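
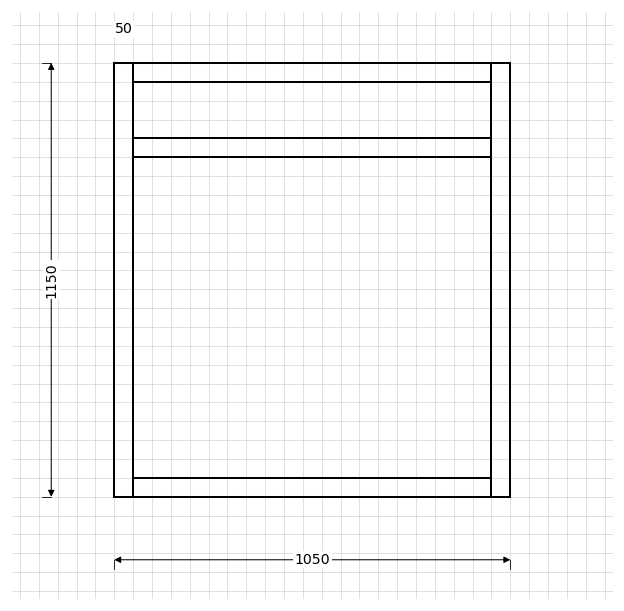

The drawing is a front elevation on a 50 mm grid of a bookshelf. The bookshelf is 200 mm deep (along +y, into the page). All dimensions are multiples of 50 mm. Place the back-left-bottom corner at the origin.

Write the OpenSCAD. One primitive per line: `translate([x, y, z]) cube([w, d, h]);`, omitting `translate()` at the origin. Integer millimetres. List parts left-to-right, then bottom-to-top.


cube([50, 200, 1150]);
translate([50, 0, 0]) cube([950, 200, 50]);
translate([50, 0, 900]) cube([950, 200, 50]);
translate([50, 0, 1100]) cube([950, 200, 50]);
translate([1000, 0, 0]) cube([50, 200, 1150]);


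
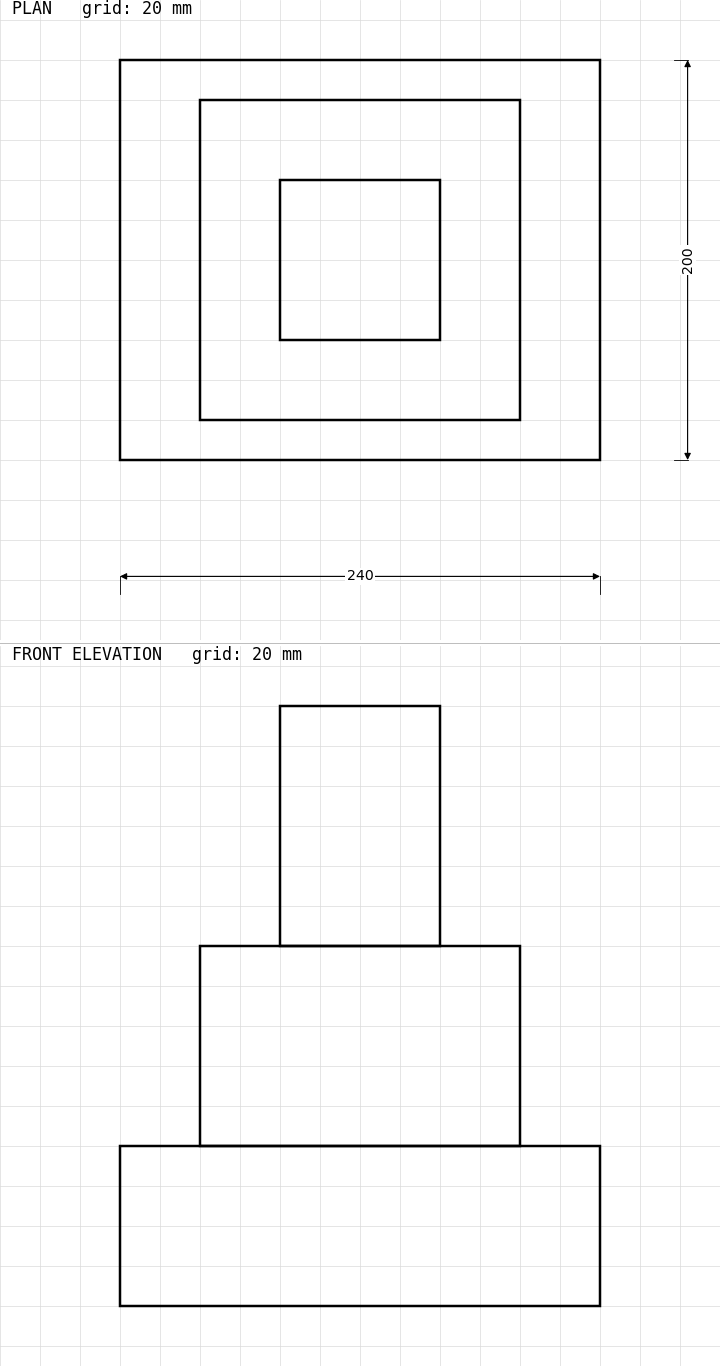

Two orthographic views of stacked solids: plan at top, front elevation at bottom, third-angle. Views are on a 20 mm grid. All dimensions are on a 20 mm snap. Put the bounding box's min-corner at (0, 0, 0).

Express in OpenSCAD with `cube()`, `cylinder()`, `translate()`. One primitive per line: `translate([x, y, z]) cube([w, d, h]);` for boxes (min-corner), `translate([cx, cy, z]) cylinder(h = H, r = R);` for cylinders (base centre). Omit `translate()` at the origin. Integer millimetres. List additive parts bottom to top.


cube([240, 200, 80]);
translate([40, 20, 80]) cube([160, 160, 100]);
translate([80, 60, 180]) cube([80, 80, 120]);


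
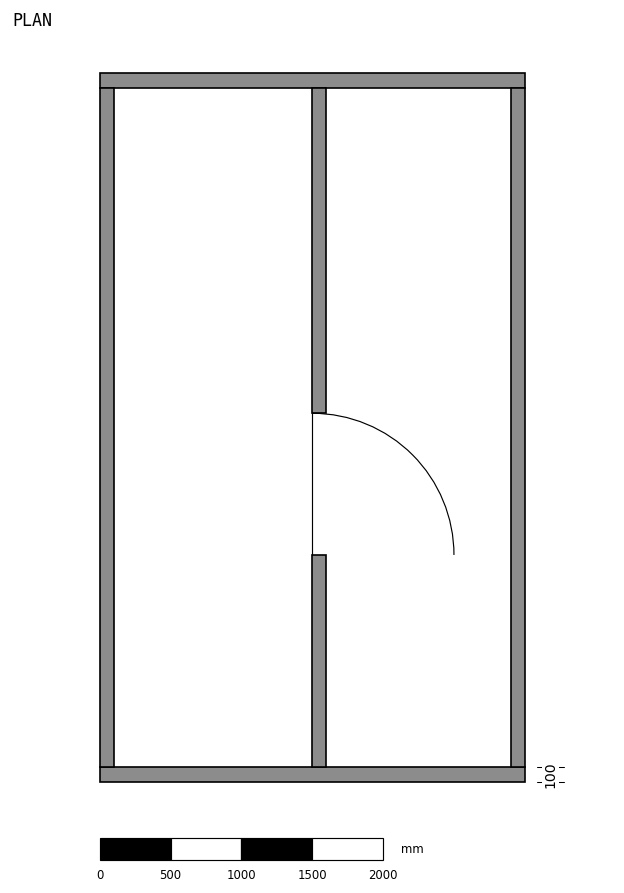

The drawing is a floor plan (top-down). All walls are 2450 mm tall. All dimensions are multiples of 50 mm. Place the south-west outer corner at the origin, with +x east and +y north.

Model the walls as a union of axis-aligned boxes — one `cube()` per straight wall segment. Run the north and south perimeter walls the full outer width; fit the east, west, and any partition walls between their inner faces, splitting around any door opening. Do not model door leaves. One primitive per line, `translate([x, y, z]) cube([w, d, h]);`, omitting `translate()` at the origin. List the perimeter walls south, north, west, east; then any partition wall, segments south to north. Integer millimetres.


cube([3000, 100, 2450]);
translate([0, 4900, 0]) cube([3000, 100, 2450]);
translate([0, 100, 0]) cube([100, 4800, 2450]);
translate([2900, 100, 0]) cube([100, 4800, 2450]);
translate([1500, 100, 0]) cube([100, 1500, 2450]);
translate([1500, 2600, 0]) cube([100, 2300, 2450]);


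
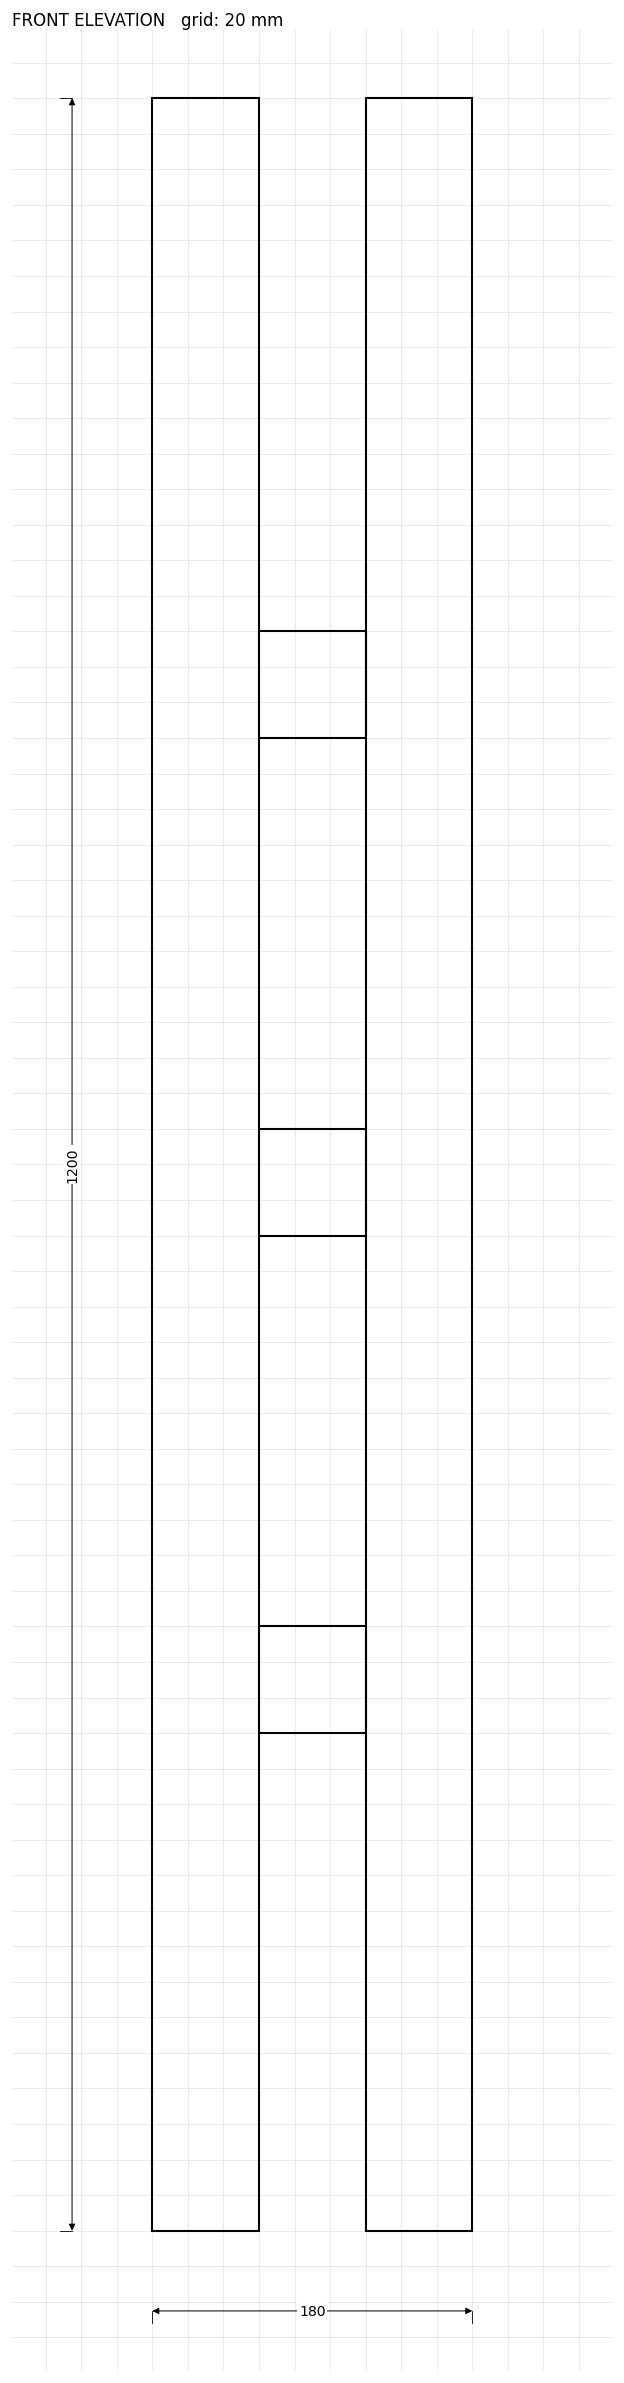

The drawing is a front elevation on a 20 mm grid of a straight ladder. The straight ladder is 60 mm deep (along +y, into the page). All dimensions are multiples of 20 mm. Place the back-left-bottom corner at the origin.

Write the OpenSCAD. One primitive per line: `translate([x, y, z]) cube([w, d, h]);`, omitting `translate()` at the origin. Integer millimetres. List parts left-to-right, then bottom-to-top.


cube([60, 60, 1200]);
translate([60, 0, 280]) cube([60, 60, 60]);
translate([60, 0, 560]) cube([60, 60, 60]);
translate([60, 0, 840]) cube([60, 60, 60]);
translate([120, 0, 0]) cube([60, 60, 1200]);


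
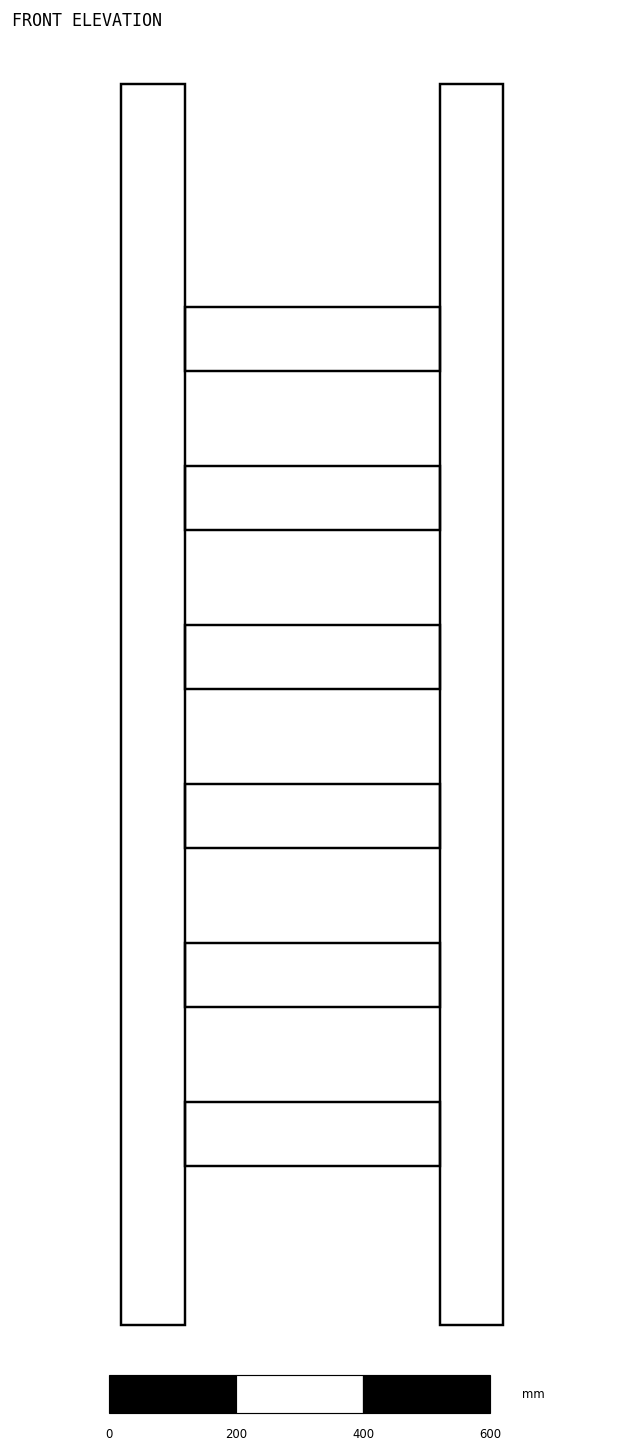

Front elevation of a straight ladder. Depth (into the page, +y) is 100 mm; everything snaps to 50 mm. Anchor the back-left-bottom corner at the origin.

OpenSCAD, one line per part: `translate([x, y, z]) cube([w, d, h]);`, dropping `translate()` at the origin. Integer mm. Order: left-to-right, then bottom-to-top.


cube([100, 100, 1950]);
translate([100, 0, 250]) cube([400, 100, 100]);
translate([100, 0, 500]) cube([400, 100, 100]);
translate([100, 0, 750]) cube([400, 100, 100]);
translate([100, 0, 1000]) cube([400, 100, 100]);
translate([100, 0, 1250]) cube([400, 100, 100]);
translate([100, 0, 1500]) cube([400, 100, 100]);
translate([500, 0, 0]) cube([100, 100, 1950]);


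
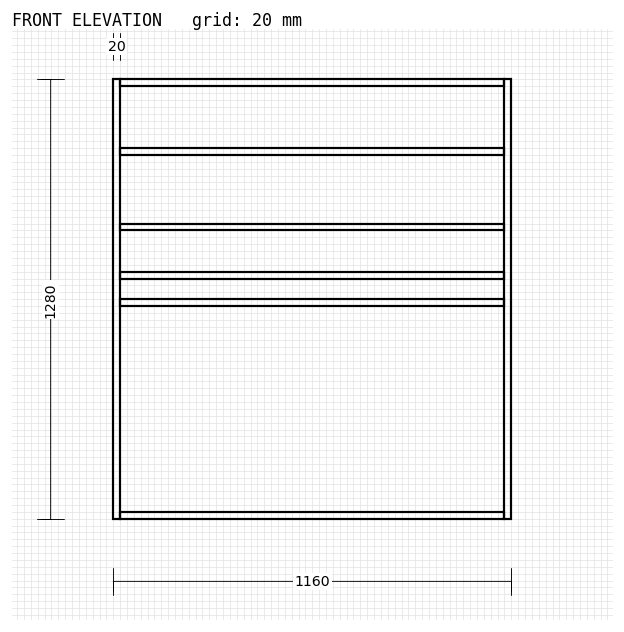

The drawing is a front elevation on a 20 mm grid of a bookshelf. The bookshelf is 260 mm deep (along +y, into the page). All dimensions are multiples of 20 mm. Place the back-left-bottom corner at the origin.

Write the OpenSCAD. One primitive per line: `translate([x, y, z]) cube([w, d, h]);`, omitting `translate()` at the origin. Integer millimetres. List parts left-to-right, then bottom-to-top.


cube([20, 260, 1280]);
translate([20, 0, 0]) cube([1120, 260, 20]);
translate([20, 0, 620]) cube([1120, 260, 20]);
translate([20, 0, 700]) cube([1120, 260, 20]);
translate([20, 0, 840]) cube([1120, 260, 20]);
translate([20, 0, 1060]) cube([1120, 260, 20]);
translate([20, 0, 1260]) cube([1120, 260, 20]);
translate([1140, 0, 0]) cube([20, 260, 1280]);


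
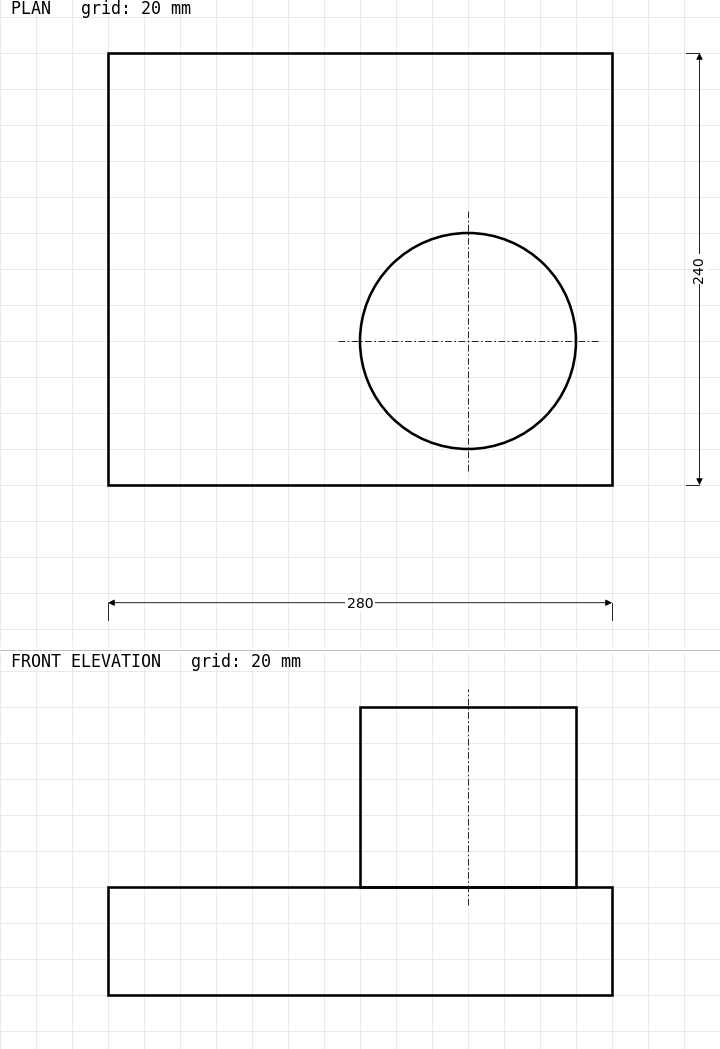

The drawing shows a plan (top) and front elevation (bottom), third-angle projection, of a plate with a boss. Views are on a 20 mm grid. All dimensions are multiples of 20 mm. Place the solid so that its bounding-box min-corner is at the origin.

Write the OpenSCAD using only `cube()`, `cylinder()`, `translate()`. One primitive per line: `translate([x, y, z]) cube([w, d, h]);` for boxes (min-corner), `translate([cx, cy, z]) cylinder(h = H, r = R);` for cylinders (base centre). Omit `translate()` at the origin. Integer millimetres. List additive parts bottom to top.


cube([280, 240, 60]);
translate([200, 80, 60]) cylinder(h = 100, r = 60);


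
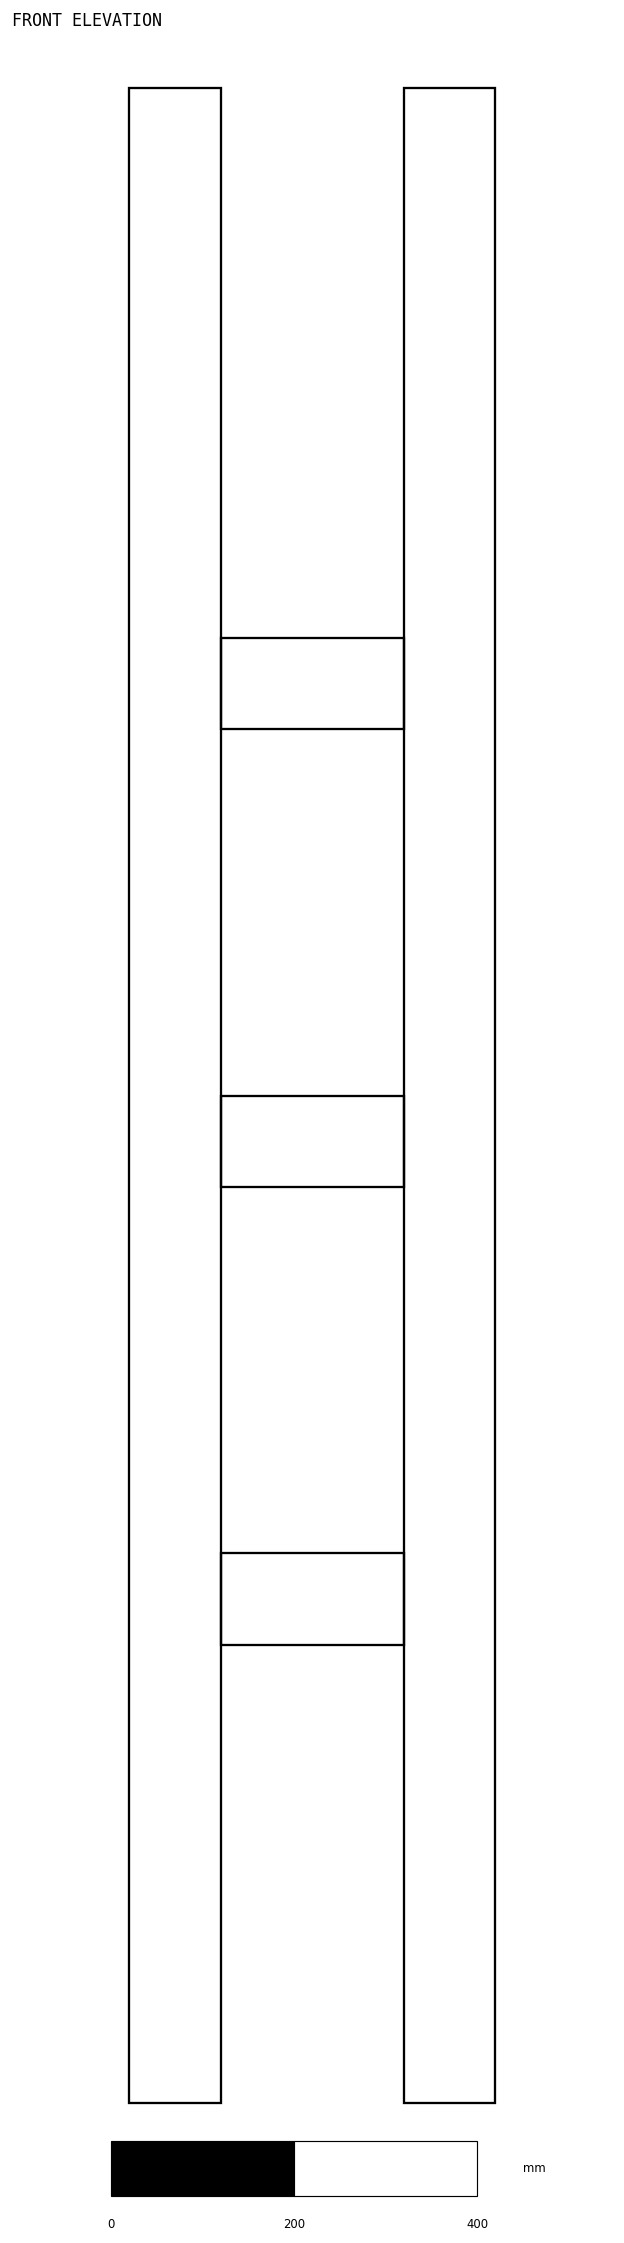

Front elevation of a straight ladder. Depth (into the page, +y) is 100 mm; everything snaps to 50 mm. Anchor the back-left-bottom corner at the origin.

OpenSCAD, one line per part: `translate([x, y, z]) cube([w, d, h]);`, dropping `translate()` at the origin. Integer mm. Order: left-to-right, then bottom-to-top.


cube([100, 100, 2200]);
translate([100, 0, 500]) cube([200, 100, 100]);
translate([100, 0, 1000]) cube([200, 100, 100]);
translate([100, 0, 1500]) cube([200, 100, 100]);
translate([300, 0, 0]) cube([100, 100, 2200]);


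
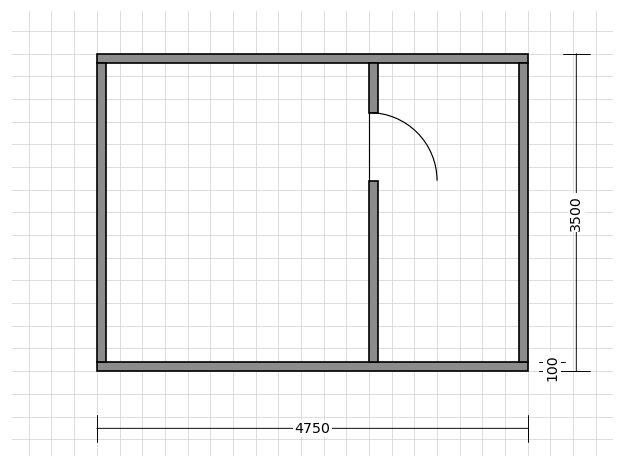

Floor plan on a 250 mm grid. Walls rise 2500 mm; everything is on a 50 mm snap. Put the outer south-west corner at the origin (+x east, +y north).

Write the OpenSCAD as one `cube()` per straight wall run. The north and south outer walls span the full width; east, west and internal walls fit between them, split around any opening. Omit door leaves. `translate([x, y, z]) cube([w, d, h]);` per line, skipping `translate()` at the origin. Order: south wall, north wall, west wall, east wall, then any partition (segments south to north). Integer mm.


cube([4750, 100, 2500]);
translate([0, 3400, 0]) cube([4750, 100, 2500]);
translate([0, 100, 0]) cube([100, 3300, 2500]);
translate([4650, 100, 0]) cube([100, 3300, 2500]);
translate([3000, 100, 0]) cube([100, 2000, 2500]);
translate([3000, 2850, 0]) cube([100, 550, 2500]);


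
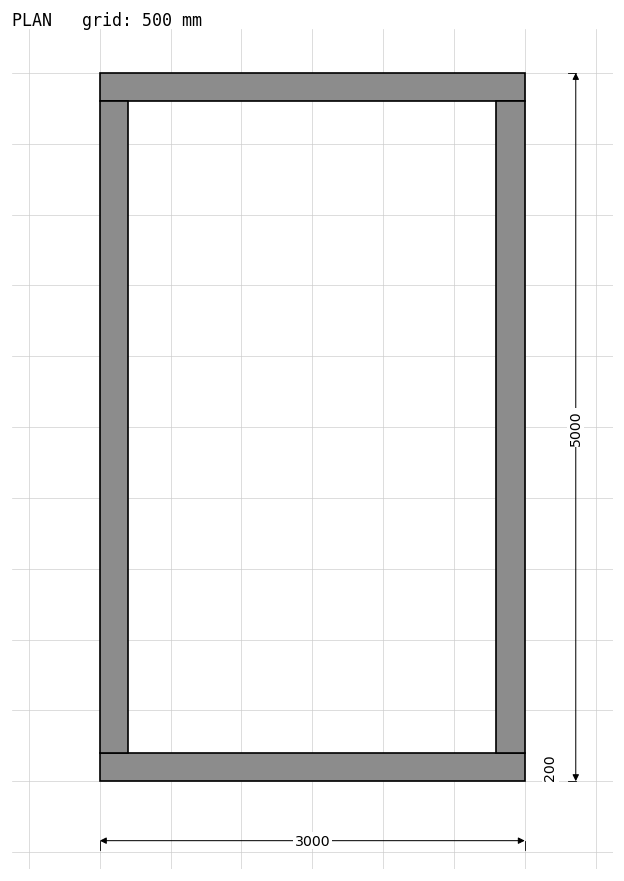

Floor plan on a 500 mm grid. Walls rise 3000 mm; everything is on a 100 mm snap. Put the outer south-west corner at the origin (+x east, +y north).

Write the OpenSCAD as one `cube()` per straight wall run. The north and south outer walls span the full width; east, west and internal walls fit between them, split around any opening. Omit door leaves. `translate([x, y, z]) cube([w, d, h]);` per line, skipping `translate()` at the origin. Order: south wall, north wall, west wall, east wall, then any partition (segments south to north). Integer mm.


cube([3000, 200, 3000]);
translate([0, 4800, 0]) cube([3000, 200, 3000]);
translate([0, 200, 0]) cube([200, 4600, 3000]);
translate([2800, 200, 0]) cube([200, 4600, 3000]);


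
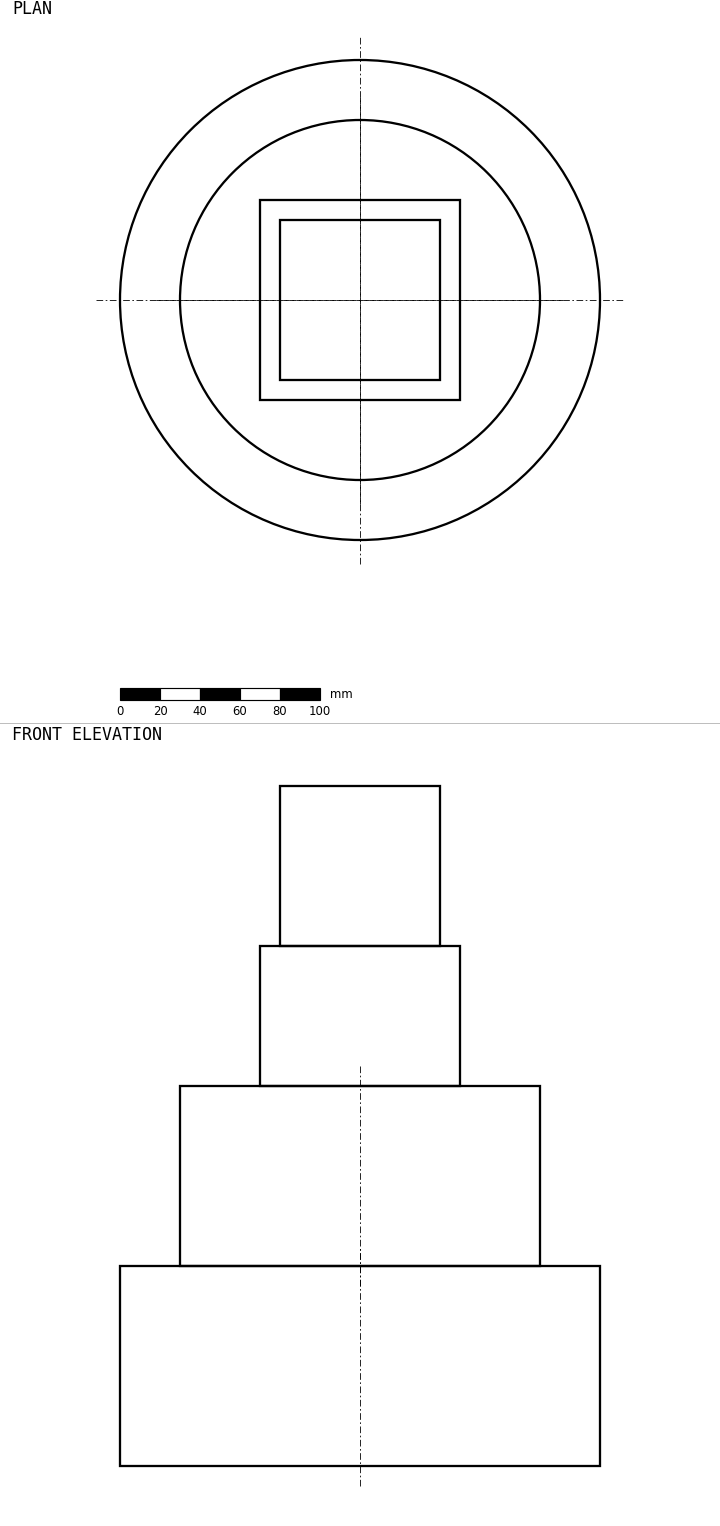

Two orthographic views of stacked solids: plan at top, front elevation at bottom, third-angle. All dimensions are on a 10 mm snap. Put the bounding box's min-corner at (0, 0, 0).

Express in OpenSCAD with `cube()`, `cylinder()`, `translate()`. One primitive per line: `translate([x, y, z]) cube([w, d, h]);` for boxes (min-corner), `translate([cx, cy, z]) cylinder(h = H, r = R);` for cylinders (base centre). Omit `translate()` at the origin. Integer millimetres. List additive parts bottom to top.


translate([120, 120, 0]) cylinder(h = 100, r = 120);
translate([120, 120, 100]) cylinder(h = 90, r = 90);
translate([70, 70, 190]) cube([100, 100, 70]);
translate([80, 80, 260]) cube([80, 80, 80]);


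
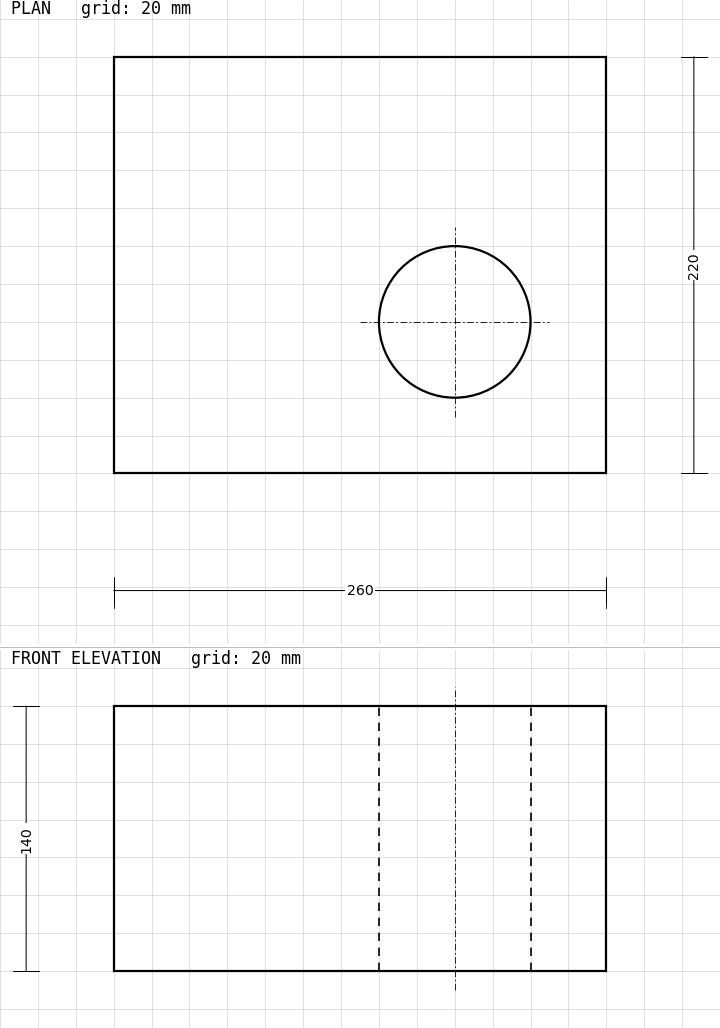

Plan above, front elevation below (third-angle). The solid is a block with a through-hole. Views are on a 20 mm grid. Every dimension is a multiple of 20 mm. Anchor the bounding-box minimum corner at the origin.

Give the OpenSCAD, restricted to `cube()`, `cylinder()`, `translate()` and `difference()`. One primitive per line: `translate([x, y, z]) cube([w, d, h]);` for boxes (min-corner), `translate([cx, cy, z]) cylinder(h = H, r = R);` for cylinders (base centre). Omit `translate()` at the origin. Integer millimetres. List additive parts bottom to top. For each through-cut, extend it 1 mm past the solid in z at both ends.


difference() {
  cube([260, 220, 140]);
  translate([180, 80, -1]) cylinder(h = 142, r = 40);
}


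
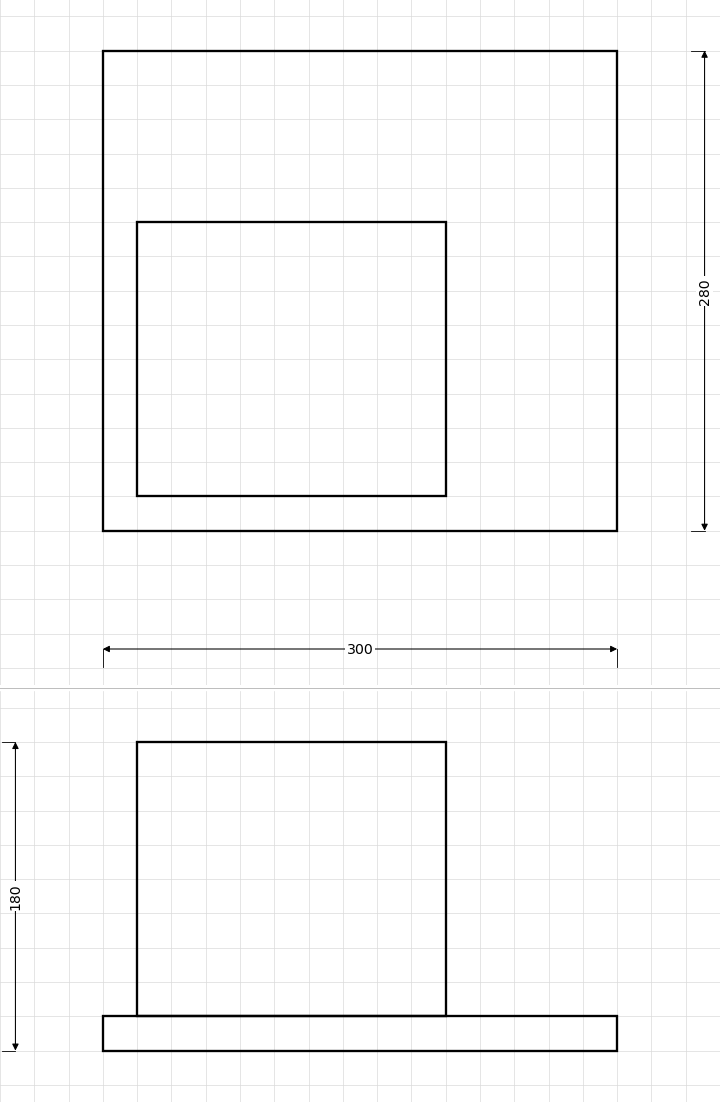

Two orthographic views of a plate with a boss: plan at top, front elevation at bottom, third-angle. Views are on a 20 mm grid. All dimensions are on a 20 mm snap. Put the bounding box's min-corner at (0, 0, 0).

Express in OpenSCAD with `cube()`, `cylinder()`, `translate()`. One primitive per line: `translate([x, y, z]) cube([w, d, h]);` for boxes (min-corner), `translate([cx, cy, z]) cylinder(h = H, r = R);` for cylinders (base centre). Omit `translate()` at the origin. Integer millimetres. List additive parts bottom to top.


cube([300, 280, 20]);
translate([20, 20, 20]) cube([180, 160, 160]);


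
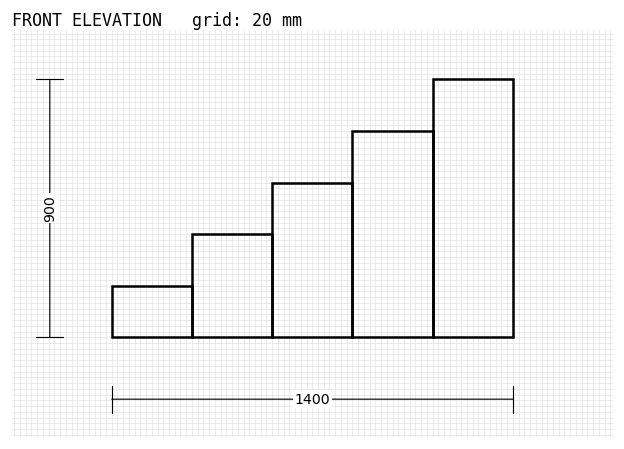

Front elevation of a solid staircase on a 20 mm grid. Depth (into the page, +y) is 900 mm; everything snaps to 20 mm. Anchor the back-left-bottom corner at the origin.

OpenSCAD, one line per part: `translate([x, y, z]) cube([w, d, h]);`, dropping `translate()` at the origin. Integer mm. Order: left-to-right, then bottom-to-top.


cube([280, 900, 180]);
translate([280, 0, 0]) cube([280, 900, 360]);
translate([560, 0, 0]) cube([280, 900, 540]);
translate([840, 0, 0]) cube([280, 900, 720]);
translate([1120, 0, 0]) cube([280, 900, 900]);


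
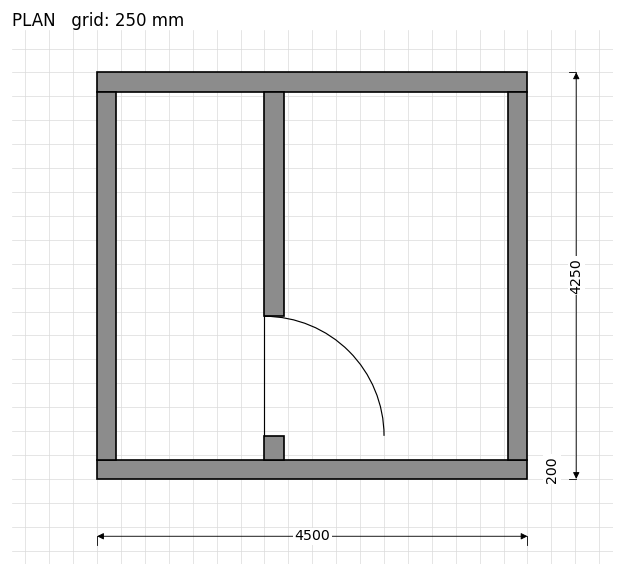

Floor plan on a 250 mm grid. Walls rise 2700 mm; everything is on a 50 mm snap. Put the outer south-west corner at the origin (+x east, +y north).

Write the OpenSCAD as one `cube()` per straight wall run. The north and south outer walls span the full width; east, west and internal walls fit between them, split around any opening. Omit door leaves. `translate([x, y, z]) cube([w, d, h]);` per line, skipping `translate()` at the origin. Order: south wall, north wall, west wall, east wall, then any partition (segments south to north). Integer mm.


cube([4500, 200, 2700]);
translate([0, 4050, 0]) cube([4500, 200, 2700]);
translate([0, 200, 0]) cube([200, 3850, 2700]);
translate([4300, 200, 0]) cube([200, 3850, 2700]);
translate([1750, 200, 0]) cube([200, 250, 2700]);
translate([1750, 1700, 0]) cube([200, 2350, 2700]);


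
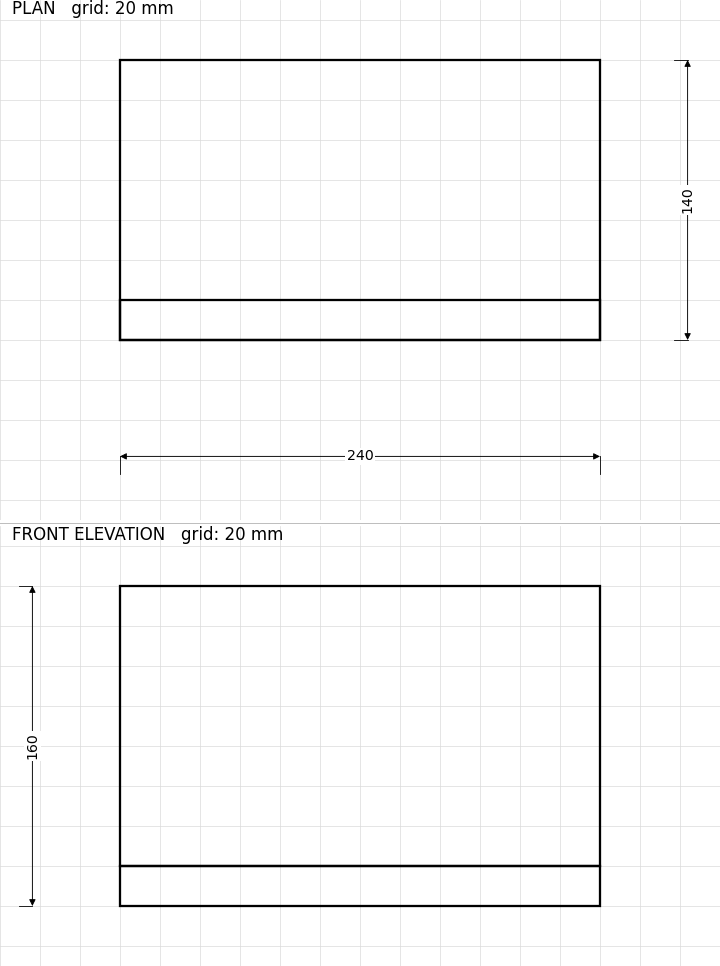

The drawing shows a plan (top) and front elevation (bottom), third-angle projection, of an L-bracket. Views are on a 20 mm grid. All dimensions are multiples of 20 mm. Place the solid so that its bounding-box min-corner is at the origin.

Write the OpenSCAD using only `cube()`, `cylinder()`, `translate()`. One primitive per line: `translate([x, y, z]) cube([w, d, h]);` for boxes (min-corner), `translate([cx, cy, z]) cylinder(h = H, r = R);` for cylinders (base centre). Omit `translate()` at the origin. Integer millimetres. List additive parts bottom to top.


cube([240, 140, 20]);
translate([0, 0, 20]) cube([240, 20, 140]);


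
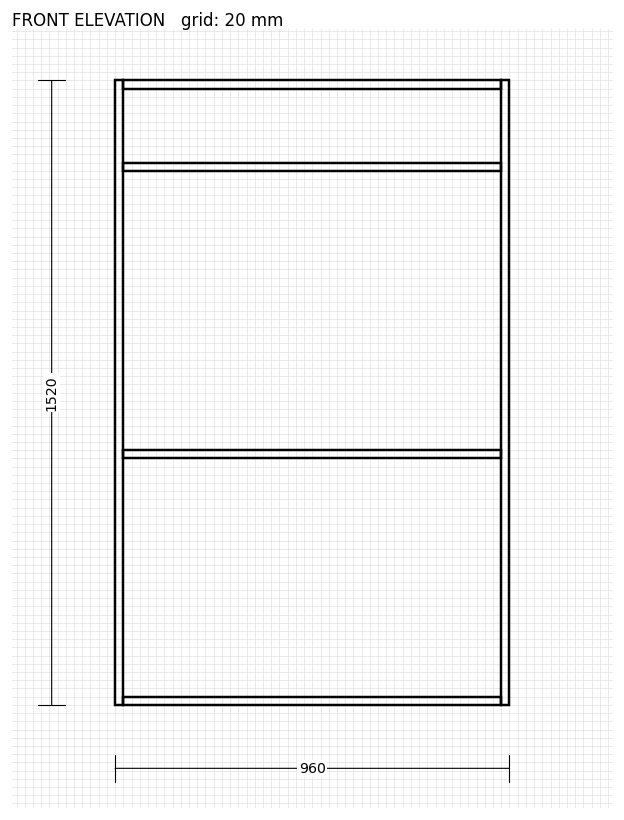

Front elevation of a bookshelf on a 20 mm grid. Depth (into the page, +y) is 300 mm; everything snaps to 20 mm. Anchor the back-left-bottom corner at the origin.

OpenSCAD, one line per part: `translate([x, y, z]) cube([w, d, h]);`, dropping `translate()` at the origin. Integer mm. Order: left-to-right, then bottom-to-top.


cube([20, 300, 1520]);
translate([20, 0, 0]) cube([920, 300, 20]);
translate([20, 0, 600]) cube([920, 300, 20]);
translate([20, 0, 1300]) cube([920, 300, 20]);
translate([20, 0, 1500]) cube([920, 300, 20]);
translate([940, 0, 0]) cube([20, 300, 1520]);


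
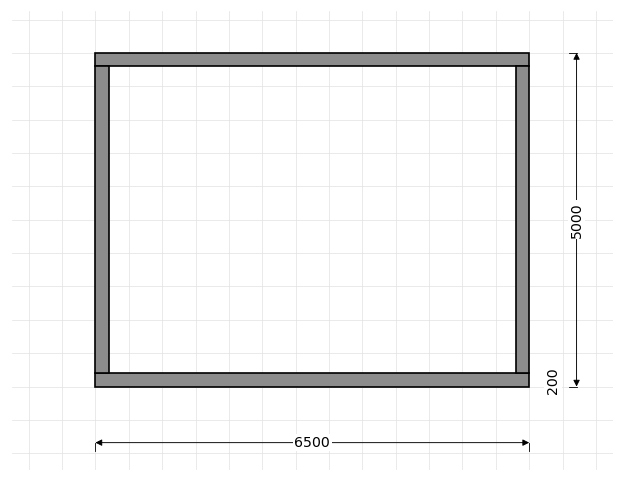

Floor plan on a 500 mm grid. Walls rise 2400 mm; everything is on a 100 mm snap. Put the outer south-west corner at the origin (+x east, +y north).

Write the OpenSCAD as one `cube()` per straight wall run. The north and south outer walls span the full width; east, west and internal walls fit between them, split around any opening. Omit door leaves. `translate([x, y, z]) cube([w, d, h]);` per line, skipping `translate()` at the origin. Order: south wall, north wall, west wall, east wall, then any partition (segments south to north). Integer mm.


cube([6500, 200, 2400]);
translate([0, 4800, 0]) cube([6500, 200, 2400]);
translate([0, 200, 0]) cube([200, 4600, 2400]);
translate([6300, 200, 0]) cube([200, 4600, 2400]);


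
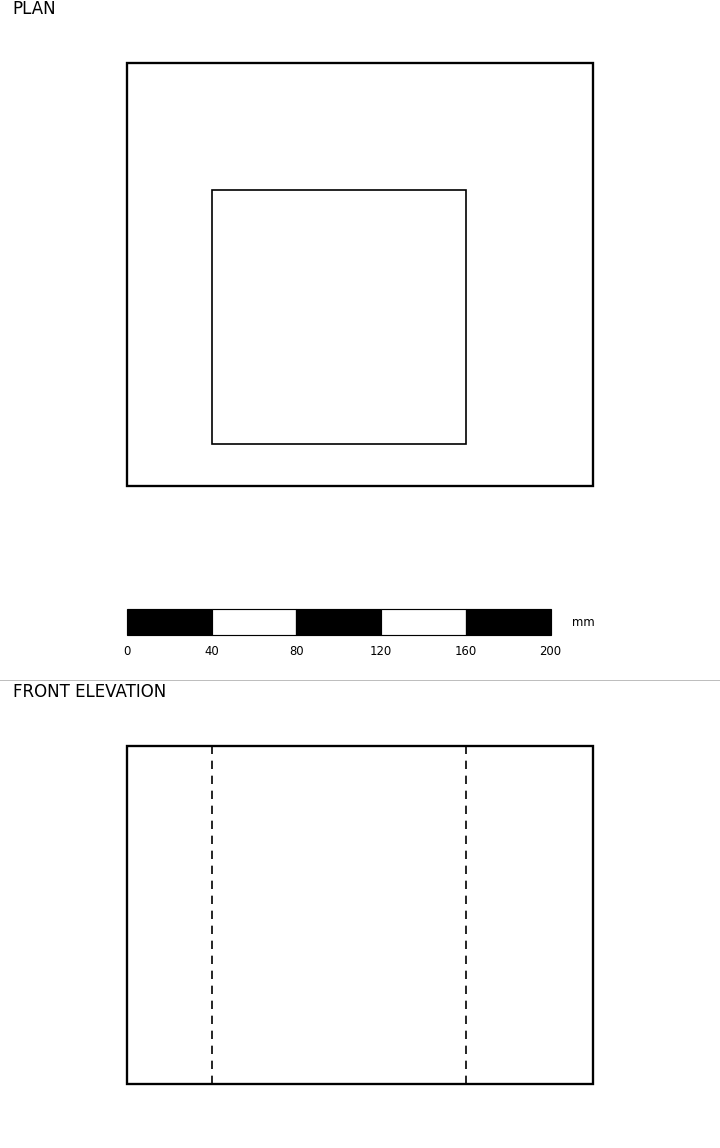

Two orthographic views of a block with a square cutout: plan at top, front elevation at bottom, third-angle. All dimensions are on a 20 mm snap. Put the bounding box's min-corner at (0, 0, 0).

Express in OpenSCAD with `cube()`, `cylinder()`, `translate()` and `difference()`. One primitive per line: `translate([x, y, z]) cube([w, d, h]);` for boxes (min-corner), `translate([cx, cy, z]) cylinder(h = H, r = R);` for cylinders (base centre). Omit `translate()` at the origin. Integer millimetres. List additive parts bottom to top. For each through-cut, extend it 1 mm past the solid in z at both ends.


difference() {
  cube([220, 200, 160]);
  translate([40, 20, -1]) cube([120, 120, 162]);
}


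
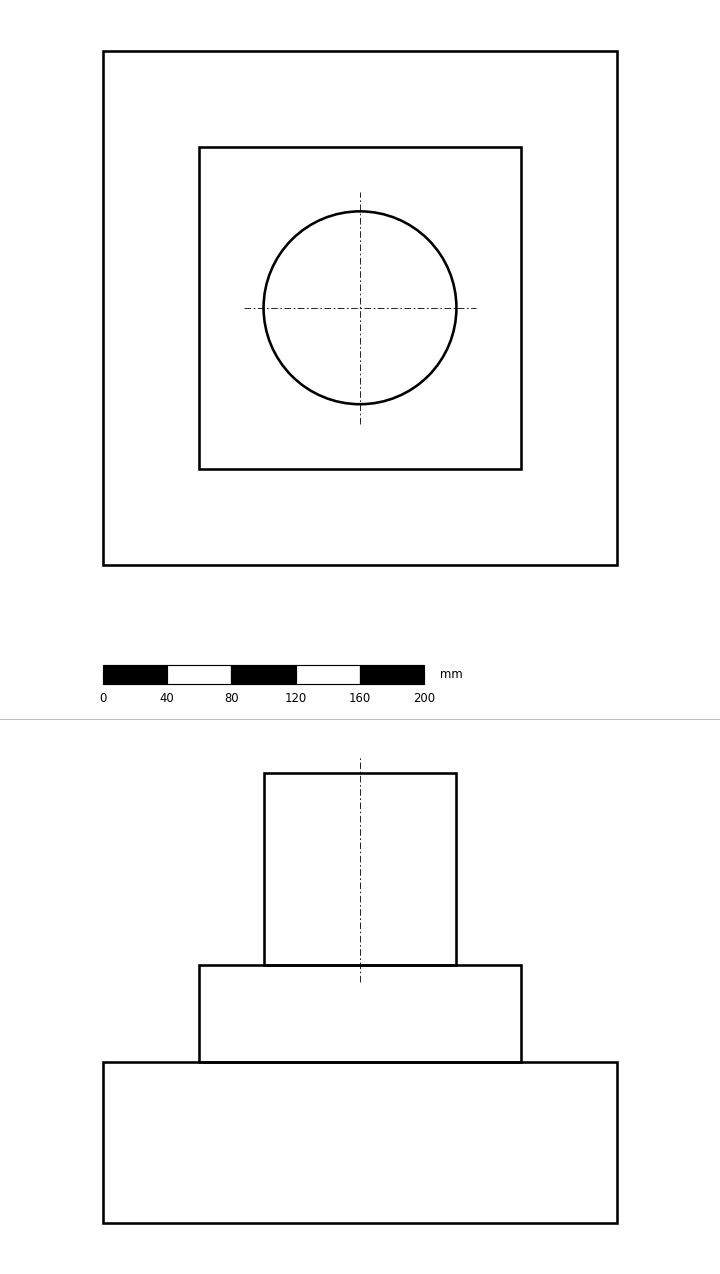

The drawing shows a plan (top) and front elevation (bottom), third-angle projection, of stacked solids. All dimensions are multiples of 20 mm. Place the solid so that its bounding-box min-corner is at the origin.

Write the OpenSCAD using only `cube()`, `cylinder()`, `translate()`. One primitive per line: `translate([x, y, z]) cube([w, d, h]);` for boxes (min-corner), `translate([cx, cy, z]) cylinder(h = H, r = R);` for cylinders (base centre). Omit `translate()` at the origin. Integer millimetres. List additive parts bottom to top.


cube([320, 320, 100]);
translate([60, 60, 100]) cube([200, 200, 60]);
translate([160, 160, 160]) cylinder(h = 120, r = 60);


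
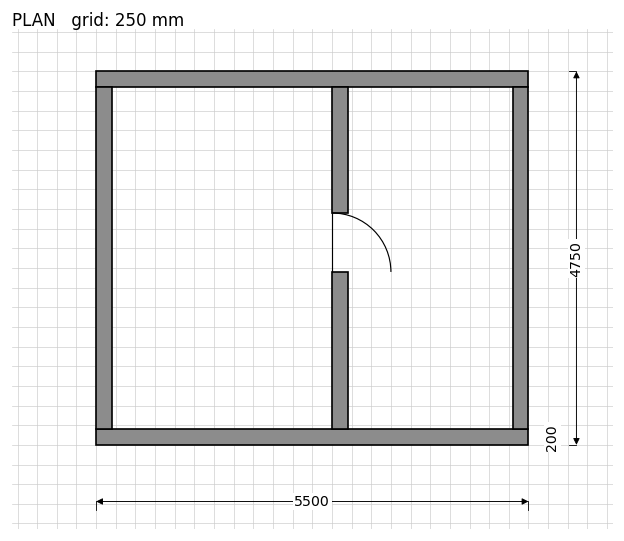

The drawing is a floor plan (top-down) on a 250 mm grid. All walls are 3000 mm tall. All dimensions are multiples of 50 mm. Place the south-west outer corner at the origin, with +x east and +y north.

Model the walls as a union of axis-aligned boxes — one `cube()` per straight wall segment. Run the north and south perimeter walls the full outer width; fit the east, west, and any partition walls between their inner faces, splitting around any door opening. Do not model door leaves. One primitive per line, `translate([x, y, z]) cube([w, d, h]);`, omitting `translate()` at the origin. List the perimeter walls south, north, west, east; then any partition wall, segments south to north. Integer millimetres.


cube([5500, 200, 3000]);
translate([0, 4550, 0]) cube([5500, 200, 3000]);
translate([0, 200, 0]) cube([200, 4350, 3000]);
translate([5300, 200, 0]) cube([200, 4350, 3000]);
translate([3000, 200, 0]) cube([200, 2000, 3000]);
translate([3000, 2950, 0]) cube([200, 1600, 3000]);


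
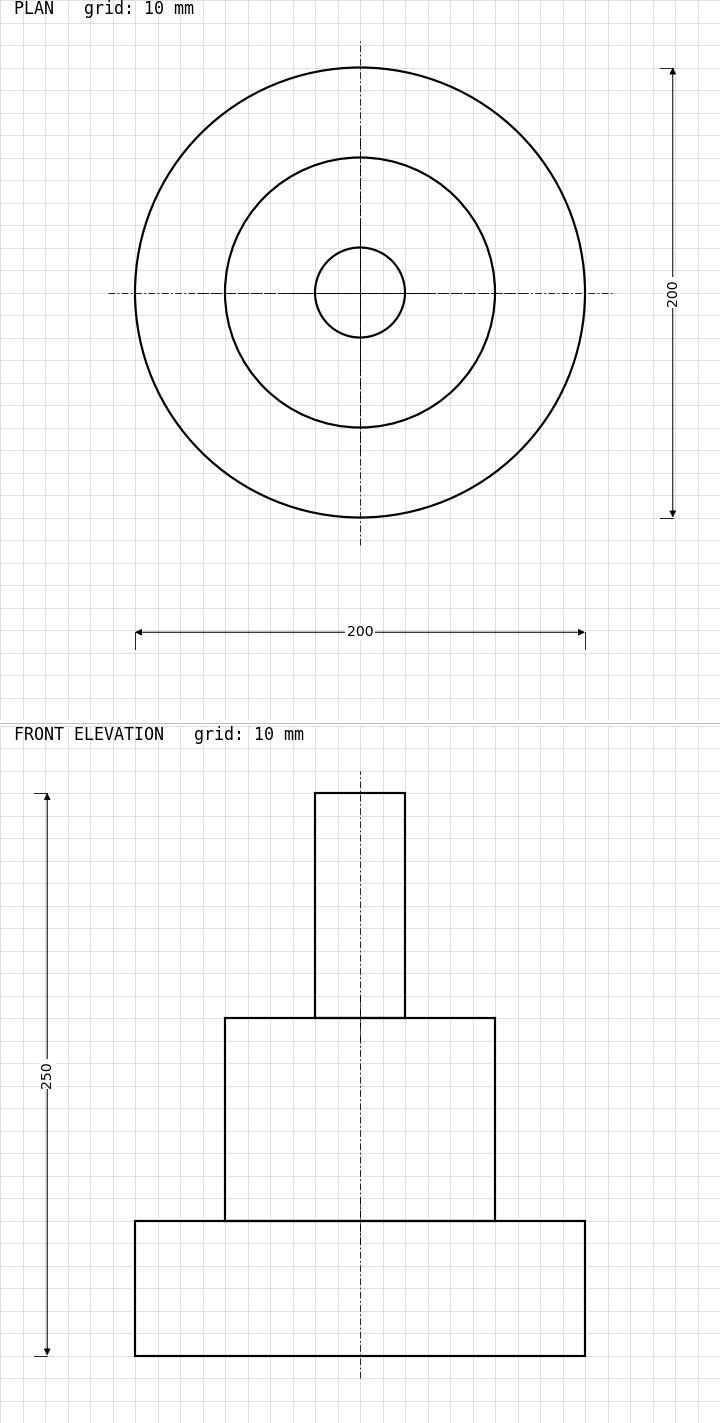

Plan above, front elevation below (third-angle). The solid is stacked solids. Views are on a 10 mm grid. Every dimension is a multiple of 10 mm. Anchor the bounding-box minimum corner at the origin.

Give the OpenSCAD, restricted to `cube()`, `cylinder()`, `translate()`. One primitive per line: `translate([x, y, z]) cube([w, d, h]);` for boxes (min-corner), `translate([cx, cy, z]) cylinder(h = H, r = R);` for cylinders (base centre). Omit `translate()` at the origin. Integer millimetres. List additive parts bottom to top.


translate([100, 100, 0]) cylinder(h = 60, r = 100);
translate([100, 100, 60]) cylinder(h = 90, r = 60);
translate([100, 100, 150]) cylinder(h = 100, r = 20);


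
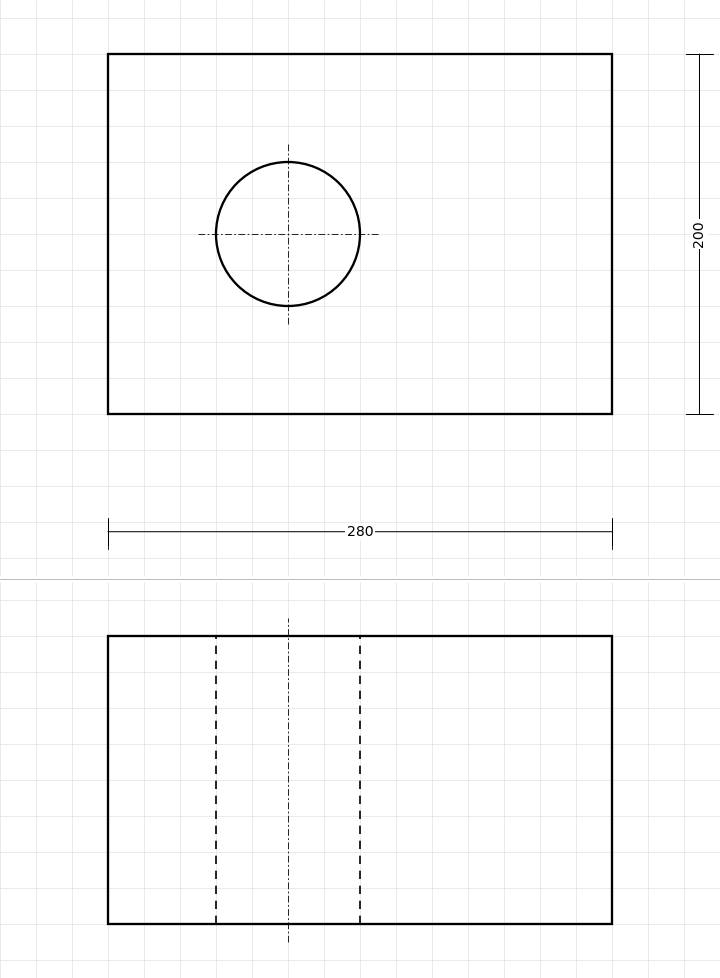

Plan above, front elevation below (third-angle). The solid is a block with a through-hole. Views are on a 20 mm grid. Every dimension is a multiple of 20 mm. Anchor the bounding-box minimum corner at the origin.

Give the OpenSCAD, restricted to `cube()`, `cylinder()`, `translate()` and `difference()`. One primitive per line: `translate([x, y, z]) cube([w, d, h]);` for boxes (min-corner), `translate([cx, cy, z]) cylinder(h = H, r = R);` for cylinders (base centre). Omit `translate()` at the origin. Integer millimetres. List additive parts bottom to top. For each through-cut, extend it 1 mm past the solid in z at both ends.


difference() {
  cube([280, 200, 160]);
  translate([100, 100, -1]) cylinder(h = 162, r = 40);
}


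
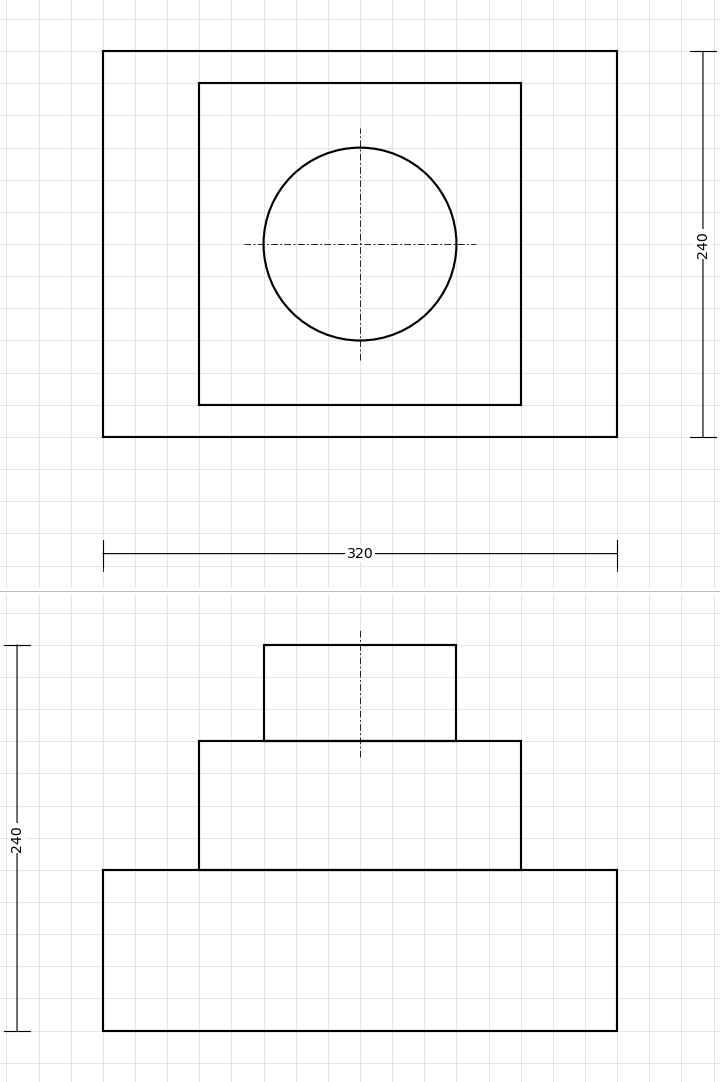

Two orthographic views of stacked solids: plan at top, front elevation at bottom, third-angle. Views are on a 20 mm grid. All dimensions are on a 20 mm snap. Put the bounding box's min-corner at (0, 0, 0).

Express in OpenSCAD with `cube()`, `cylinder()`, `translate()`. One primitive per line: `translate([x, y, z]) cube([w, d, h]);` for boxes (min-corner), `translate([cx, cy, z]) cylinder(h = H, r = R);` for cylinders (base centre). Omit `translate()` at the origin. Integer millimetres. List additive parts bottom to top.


cube([320, 240, 100]);
translate([60, 20, 100]) cube([200, 200, 80]);
translate([160, 120, 180]) cylinder(h = 60, r = 60);


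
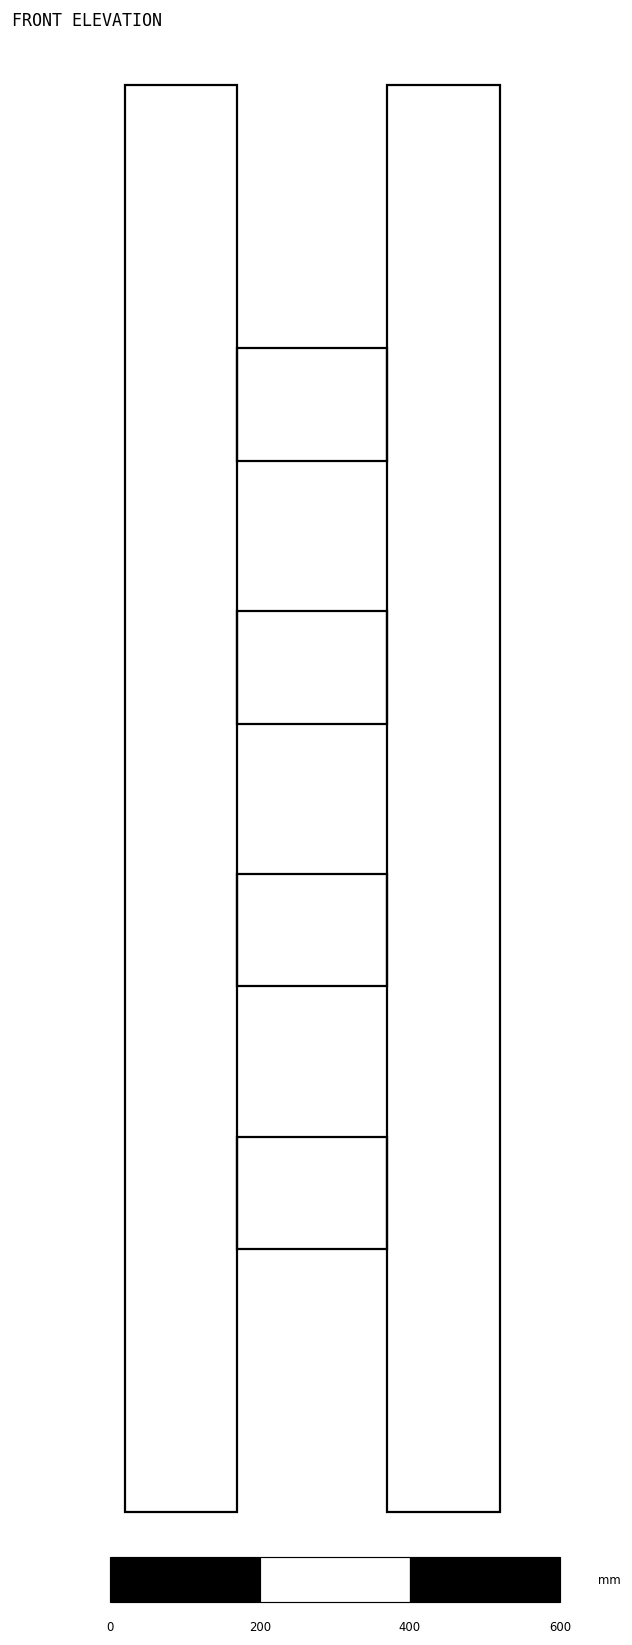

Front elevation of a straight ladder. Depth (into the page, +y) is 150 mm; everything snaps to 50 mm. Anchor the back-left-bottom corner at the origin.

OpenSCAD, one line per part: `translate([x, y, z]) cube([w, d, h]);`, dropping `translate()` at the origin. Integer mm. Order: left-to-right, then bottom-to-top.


cube([150, 150, 1900]);
translate([150, 0, 350]) cube([200, 150, 150]);
translate([150, 0, 700]) cube([200, 150, 150]);
translate([150, 0, 1050]) cube([200, 150, 150]);
translate([150, 0, 1400]) cube([200, 150, 150]);
translate([350, 0, 0]) cube([150, 150, 1900]);


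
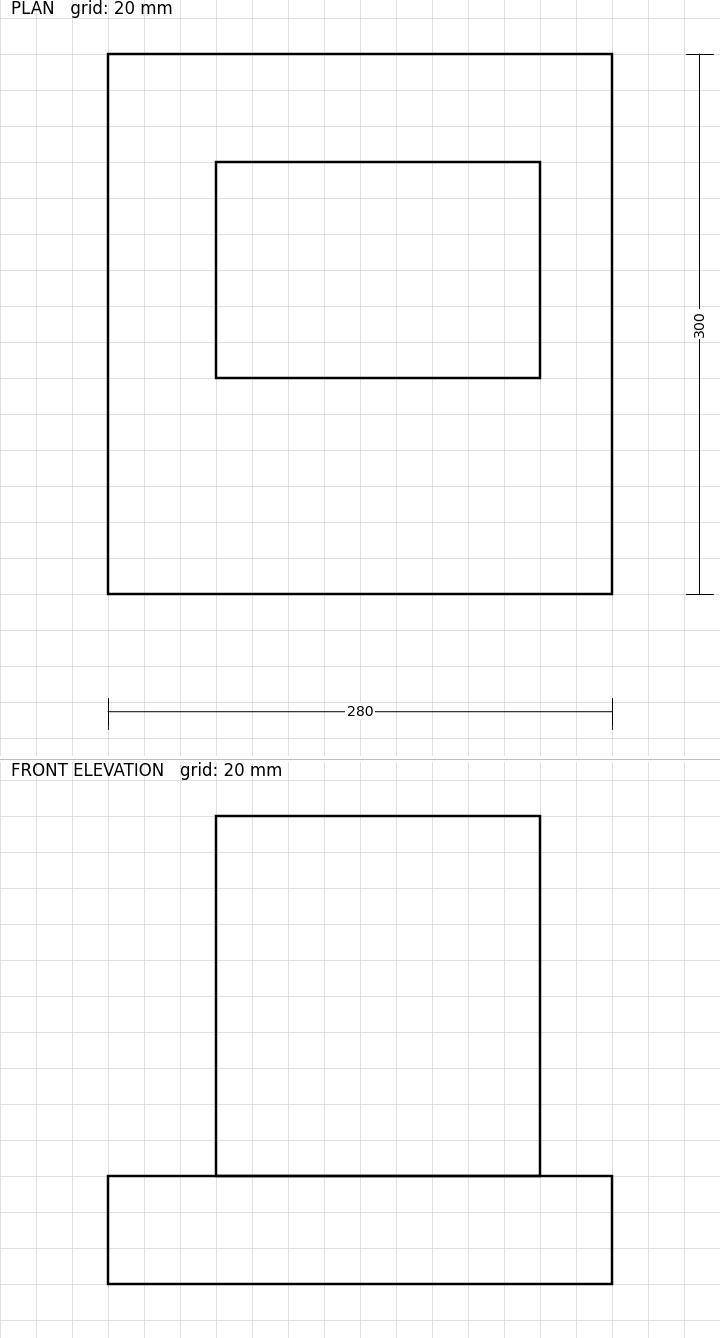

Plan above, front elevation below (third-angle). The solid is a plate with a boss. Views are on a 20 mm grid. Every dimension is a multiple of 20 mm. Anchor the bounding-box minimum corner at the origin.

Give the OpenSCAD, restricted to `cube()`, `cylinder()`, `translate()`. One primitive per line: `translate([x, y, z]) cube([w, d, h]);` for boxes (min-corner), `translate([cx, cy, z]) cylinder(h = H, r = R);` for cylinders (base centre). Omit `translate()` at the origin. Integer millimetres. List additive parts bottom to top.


cube([280, 300, 60]);
translate([60, 120, 60]) cube([180, 120, 200]);


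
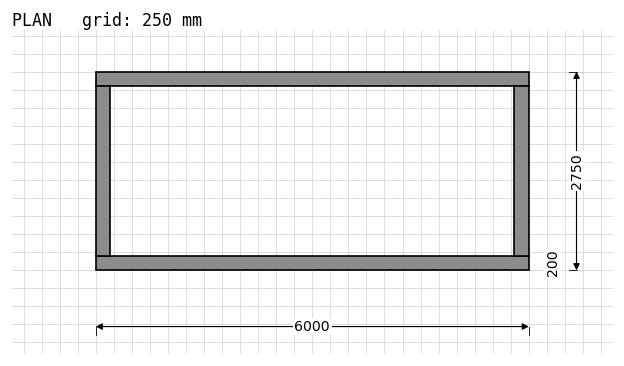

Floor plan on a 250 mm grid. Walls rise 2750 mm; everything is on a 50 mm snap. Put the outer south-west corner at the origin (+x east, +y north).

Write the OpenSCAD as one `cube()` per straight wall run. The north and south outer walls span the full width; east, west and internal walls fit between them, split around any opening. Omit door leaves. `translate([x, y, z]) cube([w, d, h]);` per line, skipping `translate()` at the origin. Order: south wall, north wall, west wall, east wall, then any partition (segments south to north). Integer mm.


cube([6000, 200, 2750]);
translate([0, 2550, 0]) cube([6000, 200, 2750]);
translate([0, 200, 0]) cube([200, 2350, 2750]);
translate([5800, 200, 0]) cube([200, 2350, 2750]);


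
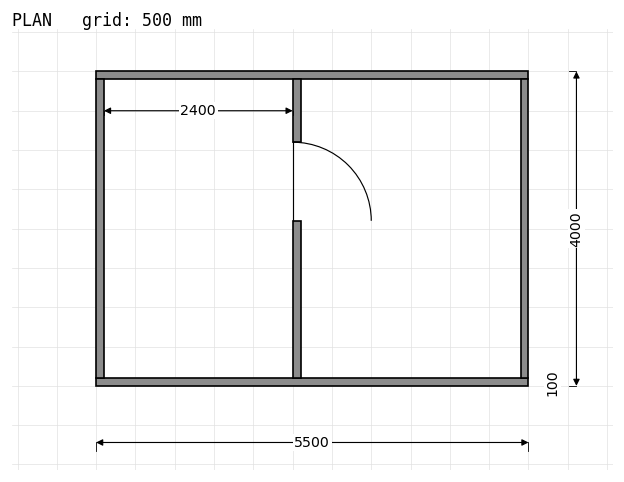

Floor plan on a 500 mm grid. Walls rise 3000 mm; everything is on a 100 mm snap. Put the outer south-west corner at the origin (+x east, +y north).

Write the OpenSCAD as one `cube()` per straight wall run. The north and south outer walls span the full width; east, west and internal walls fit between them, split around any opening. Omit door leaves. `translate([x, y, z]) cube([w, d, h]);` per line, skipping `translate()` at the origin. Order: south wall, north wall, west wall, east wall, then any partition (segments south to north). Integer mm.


cube([5500, 100, 3000]);
translate([0, 3900, 0]) cube([5500, 100, 3000]);
translate([0, 100, 0]) cube([100, 3800, 3000]);
translate([5400, 100, 0]) cube([100, 3800, 3000]);
translate([2500, 100, 0]) cube([100, 2000, 3000]);
translate([2500, 3100, 0]) cube([100, 800, 3000]);


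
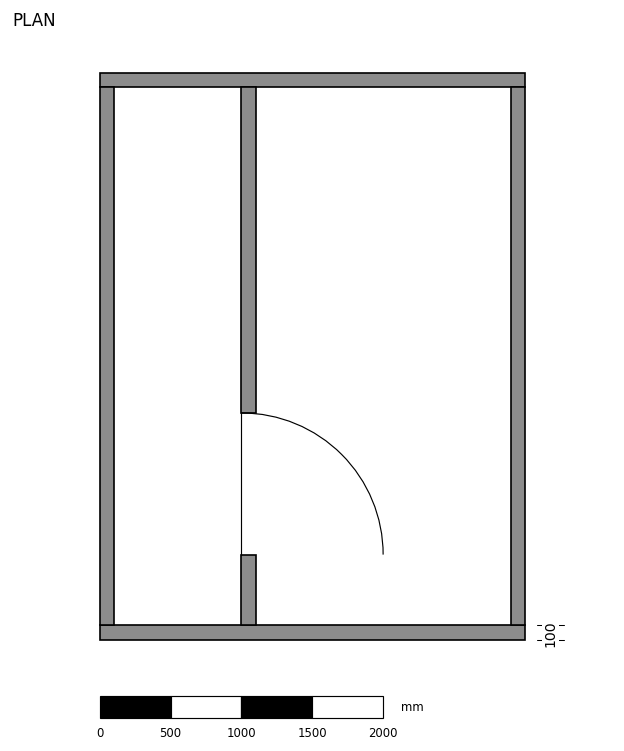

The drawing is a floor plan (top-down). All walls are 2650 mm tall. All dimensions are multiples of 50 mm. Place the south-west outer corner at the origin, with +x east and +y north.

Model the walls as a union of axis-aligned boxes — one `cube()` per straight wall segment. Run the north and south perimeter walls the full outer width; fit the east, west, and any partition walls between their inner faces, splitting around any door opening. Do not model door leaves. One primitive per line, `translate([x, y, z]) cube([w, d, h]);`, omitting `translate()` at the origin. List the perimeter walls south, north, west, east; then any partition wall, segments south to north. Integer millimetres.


cube([3000, 100, 2650]);
translate([0, 3900, 0]) cube([3000, 100, 2650]);
translate([0, 100, 0]) cube([100, 3800, 2650]);
translate([2900, 100, 0]) cube([100, 3800, 2650]);
translate([1000, 100, 0]) cube([100, 500, 2650]);
translate([1000, 1600, 0]) cube([100, 2300, 2650]);


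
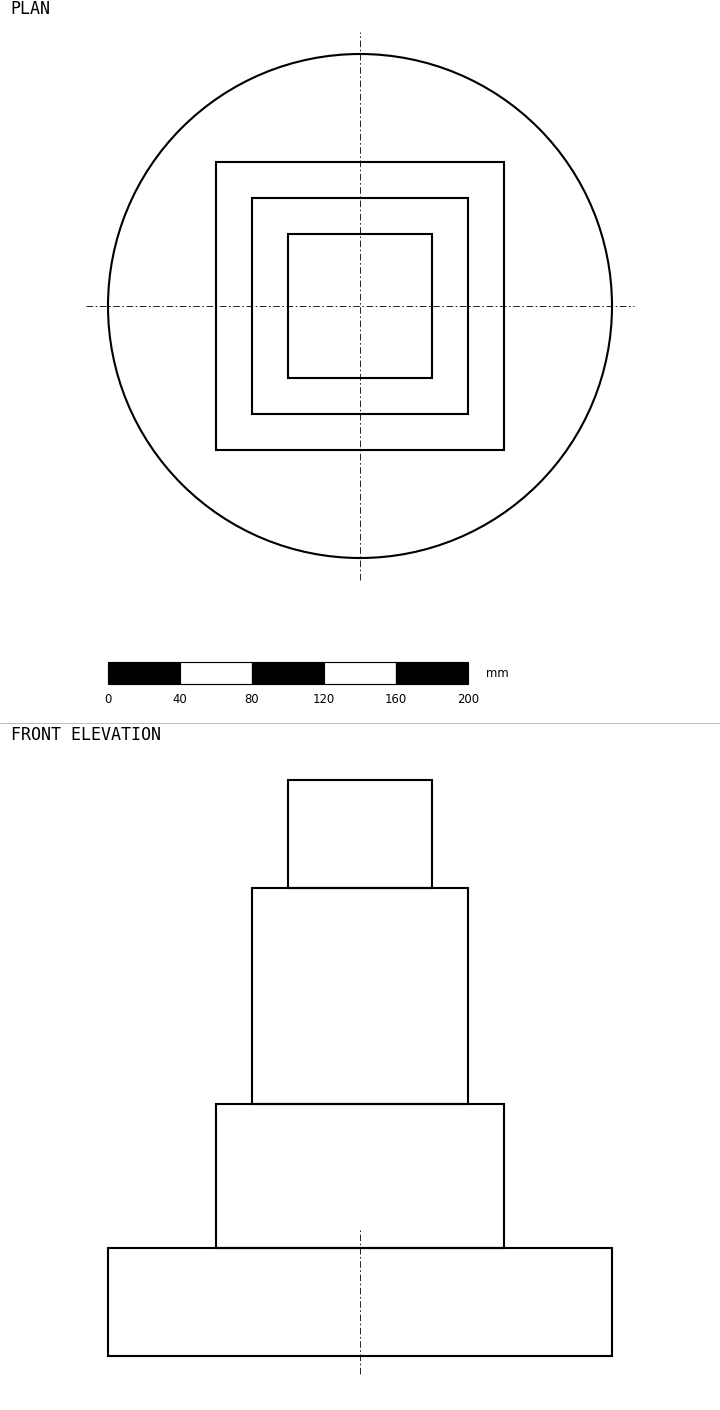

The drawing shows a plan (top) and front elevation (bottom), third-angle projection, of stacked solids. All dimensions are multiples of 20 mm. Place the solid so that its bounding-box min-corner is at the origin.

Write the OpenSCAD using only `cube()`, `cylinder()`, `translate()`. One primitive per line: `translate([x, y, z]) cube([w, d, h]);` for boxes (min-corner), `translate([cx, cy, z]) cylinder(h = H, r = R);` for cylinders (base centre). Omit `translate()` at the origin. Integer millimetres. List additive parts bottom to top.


translate([140, 140, 0]) cylinder(h = 60, r = 140);
translate([60, 60, 60]) cube([160, 160, 80]);
translate([80, 80, 140]) cube([120, 120, 120]);
translate([100, 100, 260]) cube([80, 80, 60]);


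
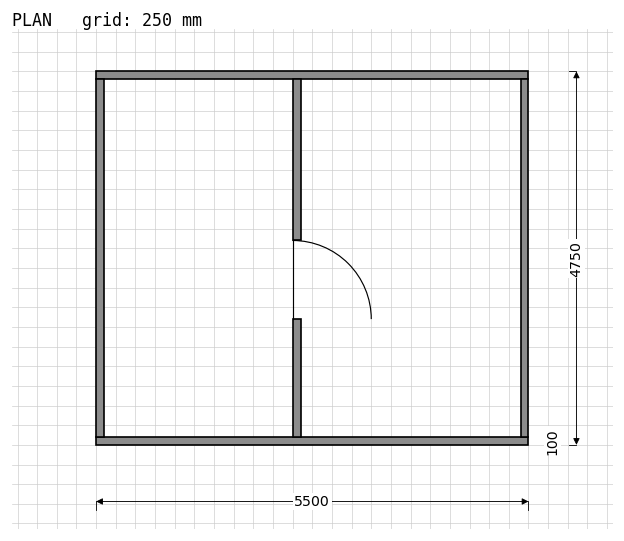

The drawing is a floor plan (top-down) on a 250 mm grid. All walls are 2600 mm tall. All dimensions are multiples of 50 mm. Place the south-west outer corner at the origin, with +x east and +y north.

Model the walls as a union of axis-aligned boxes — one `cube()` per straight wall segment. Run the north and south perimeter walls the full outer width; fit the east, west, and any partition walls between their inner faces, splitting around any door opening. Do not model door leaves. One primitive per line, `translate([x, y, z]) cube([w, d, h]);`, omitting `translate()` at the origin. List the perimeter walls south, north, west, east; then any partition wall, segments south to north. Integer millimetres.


cube([5500, 100, 2600]);
translate([0, 4650, 0]) cube([5500, 100, 2600]);
translate([0, 100, 0]) cube([100, 4550, 2600]);
translate([5400, 100, 0]) cube([100, 4550, 2600]);
translate([2500, 100, 0]) cube([100, 1500, 2600]);
translate([2500, 2600, 0]) cube([100, 2050, 2600]);


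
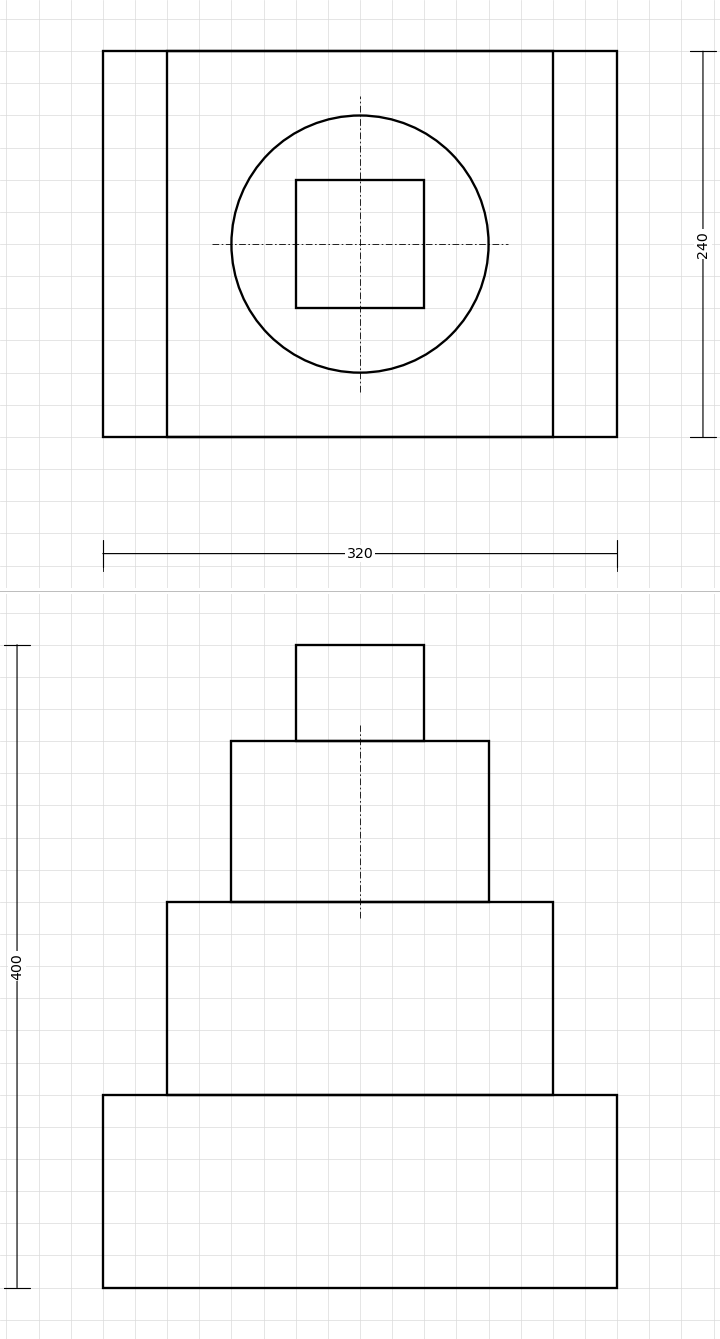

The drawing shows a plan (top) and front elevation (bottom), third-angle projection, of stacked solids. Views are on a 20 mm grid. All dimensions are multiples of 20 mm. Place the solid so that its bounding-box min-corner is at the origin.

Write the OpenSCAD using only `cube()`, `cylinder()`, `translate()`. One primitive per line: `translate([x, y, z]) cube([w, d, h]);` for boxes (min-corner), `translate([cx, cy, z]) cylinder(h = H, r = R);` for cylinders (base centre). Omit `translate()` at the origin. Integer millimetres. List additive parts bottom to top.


cube([320, 240, 120]);
translate([40, 0, 120]) cube([240, 240, 120]);
translate([160, 120, 240]) cylinder(h = 100, r = 80);
translate([120, 80, 340]) cube([80, 80, 60]);


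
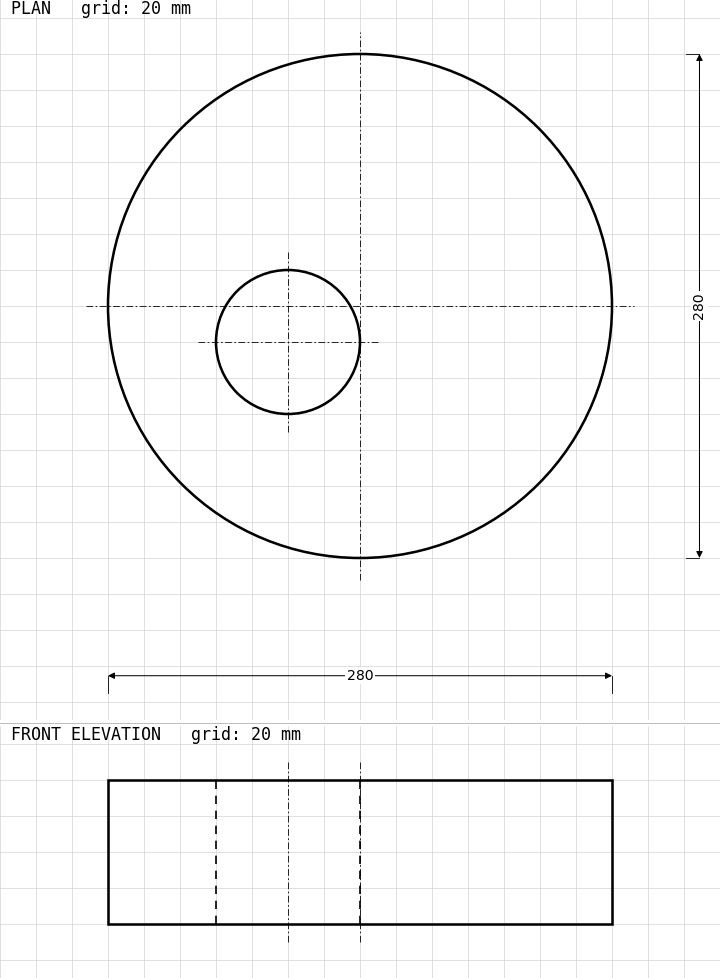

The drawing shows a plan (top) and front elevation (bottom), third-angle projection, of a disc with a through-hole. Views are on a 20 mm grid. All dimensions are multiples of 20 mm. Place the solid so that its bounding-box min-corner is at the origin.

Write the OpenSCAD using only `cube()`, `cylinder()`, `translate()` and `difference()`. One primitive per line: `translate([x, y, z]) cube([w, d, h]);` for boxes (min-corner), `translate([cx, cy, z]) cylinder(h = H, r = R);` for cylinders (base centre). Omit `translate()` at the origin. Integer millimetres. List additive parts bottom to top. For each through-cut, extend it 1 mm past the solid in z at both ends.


difference() {
  translate([140, 140, 0]) cylinder(h = 80, r = 140);
  translate([100, 120, -1]) cylinder(h = 82, r = 40);
}
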